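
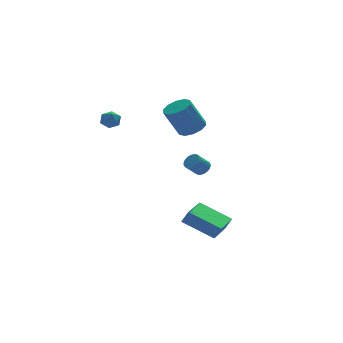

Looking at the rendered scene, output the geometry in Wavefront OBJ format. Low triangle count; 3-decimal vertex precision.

v 1.659 1.167 -0.852
v 2.018 0.819 -0.54
v 1.26 0.724 0.225
v 0.901 1.073 -0.088
v 2.076 1.041 -0.455
v 1.319 0.946 0.31
v 2.062 1.285 -0.438
v 1.305 1.191 0.326
v 1.978 1.509 -0.493
v 1.221 1.415 0.271
v 1.839 1.674 -0.61
v 1.082 1.58 0.154
v 1.669 1.751 -0.769
v 0.912 1.657 -0.005
v 1.497 1.728 -0.943
v 0.74 1.633 -0.178
v 1.353 1.607 -1.1
v 0.596 1.512 -0.336
v 1.262 1.41 -1.215
v 0.505 1.315 -0.451
v 1.239 1.171 -1.267
v 0.482 1.077 -0.503
v 1.289 0.932 -1.247
v 0.532 0.837 -0.483
v 1.403 0.733 -1.159
v 0.646 0.639 -0.395
v 1.561 0.61 -1.018
v 0.804 0.515 -0.254
v 1.736 0.582 -0.848
v 0.979 0.488 -0.084
v 1.897 0.656 -0.679
v 1.14 0.562 0.085
v -3.662 3.241 3.457
v -3.322 2.965 3.982
v -3.798 2.235 3.018
v -3.458 1.959 3.543
v -4.077 2.233 3.642
v -3.992 2.854 3.913
v -3.128 2.346 3.087
v -3.043 2.967 3.358
v -2.992 2.412 3.753
v -3.578 2.342 4.096
v -3.542 2.858 2.904
v -4.128 2.788 3.247
v -1.666 -3.188 -2.547
v -1.318 -3.368 -1.77
v -0.243 -1.627 -2.821
v 0.104 -1.807 -2.044
v -0.284 -4.613 -3.496
v 0.063 -4.793 -2.719
v 1.138 -3.052 -3.77
v 1.486 -3.232 -2.993
v 2.192 3.797 1.271
v 2.819 3.205 1.645
v 1.875 3.39 3.523
v 1.248 3.983 3.149
v 3.029 3.744 1.697
v 2.084 3.93 3.575
v 2.918 4.304 1.586
v 1.974 4.489 3.464
v 2.531 4.67 1.355
v 1.587 4.855 3.233
v 2.014 4.703 1.092
v 1.07 4.888 2.97
v 1.565 4.39 0.897
v 0.621 4.575 2.775
v 1.356 3.85 0.845
v 0.411 4.036 2.723
v 1.466 3.291 0.956
v 0.522 3.476 2.834
v 1.853 2.925 1.187
v 0.909 3.11 3.065
v 2.37 2.892 1.45
v 1.426 3.077 3.328
f 2 1 5
f 2 5 3
f 3 5 6
f 3 6 4
f 5 1 7
f 5 7 6
f 6 7 8
f 6 8 4
f 7 1 9
f 7 9 8
f 8 9 10
f 8 10 4
f 9 1 11
f 9 11 10
f 10 11 12
f 10 12 4
f 11 1 13
f 11 13 12
f 12 13 14
f 12 14 4
f 13 1 15
f 13 15 14
f 14 15 16
f 14 16 4
f 15 1 17
f 15 17 16
f 16 17 18
f 16 18 4
f 17 1 19
f 17 19 18
f 18 19 20
f 18 20 4
f 19 1 21
f 19 21 20
f 20 21 22
f 20 22 4
f 21 1 23
f 21 23 22
f 22 23 24
f 22 24 4
f 23 1 25
f 23 25 24
f 24 25 26
f 24 26 4
f 25 1 27
f 25 27 26
f 26 27 28
f 26 28 4
f 27 1 29
f 27 29 28
f 28 29 30
f 28 30 4
f 29 1 31
f 29 31 30
f 30 31 32
f 30 32 4
f 31 1 2
f 31 2 32
f 32 2 3
f 32 3 4
f 33 44 38
f 33 38 34
f 33 34 40
f 33 40 43
f 33 43 44
f 34 38 42
f 38 44 37
f 44 43 35
f 43 40 39
f 40 34 41
f 36 42 37
f 36 37 35
f 36 35 39
f 36 39 41
f 36 41 42
f 37 42 38
f 35 37 44
f 39 35 43
f 41 39 40
f 42 41 34
f 46 48 45
f 49 46 45
f 45 48 47
f 47 49 45
f 46 52 48
f 50 46 49
f 50 52 46
f 48 52 47
f 51 49 47
f 47 52 51
f 51 50 49
f 52 50 51
f 54 53 57
f 54 57 55
f 55 57 58
f 55 58 56
f 57 53 59
f 57 59 58
f 58 59 60
f 58 60 56
f 59 53 61
f 59 61 60
f 60 61 62
f 60 62 56
f 61 53 63
f 61 63 62
f 62 63 64
f 62 64 56
f 63 53 65
f 63 65 64
f 64 65 66
f 64 66 56
f 65 53 67
f 65 67 66
f 66 67 68
f 66 68 56
f 67 53 69
f 67 69 68
f 68 69 70
f 68 70 56
f 69 53 71
f 69 71 70
f 70 71 72
f 70 72 56
f 71 53 73
f 71 73 72
f 72 73 74
f 72 74 56
f 73 53 54
f 73 54 74
f 74 54 55
f 74 55 56



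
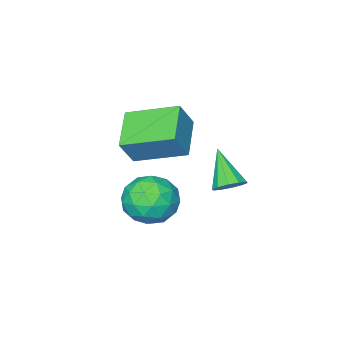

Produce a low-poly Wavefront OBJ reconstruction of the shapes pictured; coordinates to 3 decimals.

v 3.144 0.849 0.416
v 1.951 2.469 1.083
v 4.285 1.971 -0.268
v 3.091 3.591 0.398
v 3.789 0.869 1.522
v 2.595 2.489 2.188
v 4.929 1.991 0.837
v 3.736 3.611 1.504
v 2.572 2.356 -2.289
v 3.628 2.681 -1.95
v 3.332 1.139 -3.49
v 4.388 1.464 -3.151
v 3.706 0.874 -2.428
v 3.236 1.626 -1.686
v 3.724 2.194 -3.754
v 3.254 2.946 -3.012
v 4.341 2.582 -2.856
v 4.33 1.766 -2.036
v 2.63 2.054 -3.404
v 2.619 1.238 -2.584
v 3.033 2.625 -2.014
v 3.927 1.195 -3.426
v 3.526 0.847 -3.001
v 4.147 1.039 -2.802
v 2.803 2.005 -1.858
v 3.424 2.197 -1.659
v 3.47 1.134 -1.94
v 3.536 1.623 -3.781
v 4.157 1.815 -3.582
v 2.813 2.781 -2.638
v 3.434 2.973 -2.439
v 3.49 2.686 -3.5
v 4.073 2.758 -2.347
v 4.52 2.043 -3.054
v 4.129 2.472 -3.408
v 3.853 2.914 -2.972
v 4.067 2.279 -1.866
v 4.513 1.563 -2.572
v 4.112 1.216 -2.147
v 3.836 1.658 -1.71
v 4.485 2.22 -2.398
v 2.447 2.257 -2.868
v 2.893 1.541 -3.574
v 3.124 2.162 -3.73
v 2.848 2.604 -3.293
v 2.44 1.777 -2.386
v 2.887 1.062 -3.093
v 3.107 0.906 -2.468
v 2.831 1.348 -2.032
v 2.475 1.6 -3.042
v 1.509 3.988 -1.722
v 1.896 4.325 -1.291
v 1.131 2.832 -0.478
v 1.513 4.478 -1.265
v 1.127 4.445 -1.413
v 0.888 4.237 -1.679
v 0.886 3.934 -1.962
v 1.121 3.652 -2.153
v 1.505 3.498 -2.179
v 1.89 3.532 -2.031
v 2.13 3.74 -1.764
v 2.132 4.043 -1.482
f 2 4 1
f 5 2 1
f 1 4 3
f 3 5 1
f 2 8 4
f 6 2 5
f 6 8 2
f 4 8 3
f 7 5 3
f 3 8 7
f 7 6 5
f 8 6 7
f 9 46 25
f 46 20 49
f 25 49 14
f 46 49 25
f 9 25 21
f 25 14 26
f 21 26 10
f 25 26 21
f 9 21 30
f 21 10 31
f 30 31 16
f 21 31 30
f 9 30 42
f 30 16 45
f 42 45 19
f 30 45 42
f 9 42 46
f 42 19 50
f 46 50 20
f 42 50 46
f 10 26 37
f 26 14 40
f 37 40 18
f 26 40 37
f 14 49 27
f 49 20 48
f 27 48 13
f 49 48 27
f 20 50 47
f 50 19 43
f 47 43 11
f 50 43 47
f 19 45 44
f 45 16 32
f 44 32 15
f 45 32 44
f 16 31 36
f 31 10 33
f 36 33 17
f 31 33 36
f 12 38 24
f 38 18 39
f 24 39 13
f 38 39 24
f 12 24 22
f 24 13 23
f 22 23 11
f 24 23 22
f 12 22 29
f 22 11 28
f 29 28 15
f 22 28 29
f 12 29 34
f 29 15 35
f 34 35 17
f 29 35 34
f 12 34 38
f 34 17 41
f 38 41 18
f 34 41 38
f 13 39 27
f 39 18 40
f 27 40 14
f 39 40 27
f 11 23 47
f 23 13 48
f 47 48 20
f 23 48 47
f 15 28 44
f 28 11 43
f 44 43 19
f 28 43 44
f 17 35 36
f 35 15 32
f 36 32 16
f 35 32 36
f 18 41 37
f 41 17 33
f 37 33 10
f 41 33 37
f 52 51 54
f 52 54 53
f 54 51 55
f 54 55 53
f 55 51 56
f 55 56 53
f 56 51 57
f 56 57 53
f 57 51 58
f 57 58 53
f 58 51 59
f 58 59 53
f 59 51 60
f 59 60 53
f 60 51 61
f 60 61 53
f 61 51 62
f 61 62 53
f 62 51 52
f 62 52 53



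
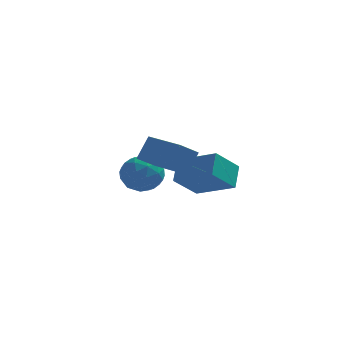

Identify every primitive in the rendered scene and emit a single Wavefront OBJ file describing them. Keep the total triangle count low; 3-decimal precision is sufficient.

v -1.572 3.541 0.371
v -1.326 3.94 -0.377
v -0.214 3.54 0.817
v 0.032 3.939 0.069
v -0.451 4.377 0.665
v -1.29 4.378 0.389
v -0.25 3.102 0.051
v -1.089 3.103 -0.225
v -0.509 3.669 -0.575
v -0.633 4.457 -0.196
v -0.907 3.023 0.636
v -1.031 3.811 1.015
v -1.568 3.74 -0.042
v 0.028 3.74 0.482
v -0.256 3.997 0.833
v -0.111 4.232 0.393
v -1.547 3.998 0.408
v -1.402 4.232 -0.032
v -0.888 4.489 0.581
v -0.138 3.248 0.472
v 0.007 3.482 0.032
v -1.429 3.248 0.047
v -1.284 3.483 -0.393
v -0.652 2.991 -0.141
v -0.943 3.816 -0.599
v -0.145 3.815 -0.336
v -0.311 3.324 -0.347
v -0.804 3.324 -0.509
v -1.016 4.279 -0.376
v -0.218 4.279 -0.113
v -0.502 4.536 0.237
v -0.995 4.536 0.075
v -0.536 4.12 -0.492
v -1.322 3.201 0.553
v -0.524 3.201 0.816
v -0.545 2.944 0.365
v -1.038 2.944 0.203
v -1.395 3.665 0.776
v -0.597 3.664 1.039
v -0.736 4.156 0.949
v -1.229 4.156 0.787
v -1.004 3.36 0.932
v 1.928 0.417 1.628
v 2.024 1.213 2.322
v 0.545 1.145 0.986
v 0.641 1.941 1.68
v 2.699 1.099 0.74
v 2.795 1.895 1.434
v 1.316 1.827 0.098
v 1.412 2.623 0.792
v 1.125 -0.537 1.991
v 0.557 -1.308 2.628
v -0.004 0.323 2.027
v -0.572 -0.448 2.664
v 1.492 -0.092 2.856
v 0.924 -0.863 3.493
v 0.363 0.768 2.892
v -0.205 -0.003 3.529
f 1 38 17
f 38 12 41
f 17 41 6
f 38 41 17
f 1 17 13
f 17 6 18
f 13 18 2
f 17 18 13
f 1 13 22
f 13 2 23
f 22 23 8
f 13 23 22
f 1 22 34
f 22 8 37
f 34 37 11
f 22 37 34
f 1 34 38
f 34 11 42
f 38 42 12
f 34 42 38
f 2 18 29
f 18 6 32
f 29 32 10
f 18 32 29
f 6 41 19
f 41 12 40
f 19 40 5
f 41 40 19
f 12 42 39
f 42 11 35
f 39 35 3
f 42 35 39
f 11 37 36
f 37 8 24
f 36 24 7
f 37 24 36
f 8 23 28
f 23 2 25
f 28 25 9
f 23 25 28
f 4 30 16
f 30 10 31
f 16 31 5
f 30 31 16
f 4 16 14
f 16 5 15
f 14 15 3
f 16 15 14
f 4 14 21
f 14 3 20
f 21 20 7
f 14 20 21
f 4 21 26
f 21 7 27
f 26 27 9
f 21 27 26
f 4 26 30
f 26 9 33
f 30 33 10
f 26 33 30
f 5 31 19
f 31 10 32
f 19 32 6
f 31 32 19
f 3 15 39
f 15 5 40
f 39 40 12
f 15 40 39
f 7 20 36
f 20 3 35
f 36 35 11
f 20 35 36
f 9 27 28
f 27 7 24
f 28 24 8
f 27 24 28
f 10 33 29
f 33 9 25
f 29 25 2
f 33 25 29
f 44 46 43
f 47 44 43
f 43 46 45
f 45 47 43
f 44 50 46
f 48 44 47
f 48 50 44
f 46 50 45
f 49 47 45
f 45 50 49
f 49 48 47
f 50 48 49
f 52 54 51
f 55 52 51
f 51 54 53
f 53 55 51
f 52 58 54
f 56 52 55
f 56 58 52
f 54 58 53
f 57 55 53
f 53 58 57
f 57 56 55
f 58 56 57



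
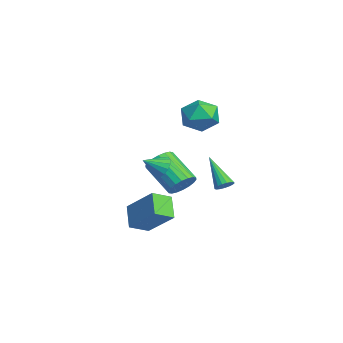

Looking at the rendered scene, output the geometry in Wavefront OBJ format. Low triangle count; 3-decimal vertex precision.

v -1.626 -0.326 2.015
v -0.865 -0.848 2.62
v -2.795 -1.632 2.36
v -2.034 -2.154 2.965
v -2.468 -1.204 3.324
v -1.745 -0.397 3.11
v -1.915 -2.083 1.87
v -1.192 -1.276 1.656
v -1.043 -1.934 2.53
v -1.384 -1.391 3.429
v -2.276 -1.089 1.551
v -2.617 -0.546 2.45
v 0.822 -0.573 -1.272
v 1.213 -0.78 -0.999
v -0.462 -1.067 0.192
v 1.208 -0.542 -0.924
v 1.113 -0.312 -0.929
v 0.953 -0.141 -1.012
v 0.762 -0.07 -1.155
v 0.585 -0.113 -1.325
v 0.463 -0.262 -1.483
v 0.423 -0.481 -1.592
v 0.474 -0.722 -1.628
v 0.606 -0.929 -1.583
v 0.787 -1.054 -1.466
v 0.976 -1.068 -1.305
v 1.13 -0.969 -1.137
v -1.712 -2.139 -2.17
v -1.234 -1.957 -1.504
v -2.651 -2.859 -0.243
v -3.128 -3.041 -0.91
v -1.453 -1.655 -1.534
v -2.87 -2.557 -0.273
v -1.723 -1.45 -1.691
v -3.14 -2.351 -0.43
v -1.991 -1.381 -1.942
v -3.408 -2.282 -0.681
v -2.204 -1.462 -2.239
v -3.62 -2.364 -0.978
v -2.319 -1.677 -2.522
v -3.735 -2.579 -1.261
v -2.313 -1.984 -2.736
v -3.73 -2.886 -1.475
v -2.189 -2.321 -2.837
v -3.606 -3.223 -1.576
v -1.97 -2.623 -2.807
v -3.387 -3.525 -1.546
v -1.7 -2.829 -2.65
v -3.117 -3.73 -1.389
v -1.432 -2.898 -2.399
v -2.849 -3.799 -1.138
v -1.22 -2.816 -2.102
v -2.636 -3.718 -0.841
v -1.105 -2.601 -1.819
v -2.521 -3.503 -0.558
v -1.11 -2.294 -1.605
v -2.527 -3.196 -0.344
v -0.72 -3.353 -0.428
v -0.215 -3.559 -0.883
v -0.58 -4.327 0.168
v -0.037 -3.373 -0.621
v -0.042 -3.182 -0.307
v -0.228 -3.036 -0.026
v -0.547 -2.976 0.148
v -0.912 -3.016 0.167
v -1.225 -3.147 0.027
v -1.403 -3.334 -0.235
v -1.398 -3.525 -0.549
v -1.212 -3.67 -0.83
v -0.893 -3.731 -1.004
v -0.528 -3.69 -1.023
v -0.877 -4.001 -4.802
v -0.539 -5.031 -4.311
v -1.984 -3.92 -3.87
v -1.646 -4.95 -3.379
v 0.346 -2.95 -3.441
v 0.684 -3.98 -2.95
v -0.761 -2.869 -2.509
v -0.423 -3.899 -2.018
f 1 12 6
f 1 6 2
f 1 2 8
f 1 8 11
f 1 11 12
f 2 6 10
f 6 12 5
f 12 11 3
f 11 8 7
f 8 2 9
f 4 10 5
f 4 5 3
f 4 3 7
f 4 7 9
f 4 9 10
f 5 10 6
f 3 5 12
f 7 3 11
f 9 7 8
f 10 9 2
f 14 13 16
f 14 16 15
f 16 13 17
f 16 17 15
f 17 13 18
f 17 18 15
f 18 13 19
f 18 19 15
f 19 13 20
f 19 20 15
f 20 13 21
f 20 21 15
f 21 13 22
f 21 22 15
f 22 13 23
f 22 23 15
f 23 13 24
f 23 24 15
f 24 13 25
f 24 25 15
f 25 13 26
f 25 26 15
f 26 13 27
f 26 27 15
f 27 13 14
f 27 14 15
f 29 28 32
f 29 32 30
f 30 32 33
f 30 33 31
f 32 28 34
f 32 34 33
f 33 34 35
f 33 35 31
f 34 28 36
f 34 36 35
f 35 36 37
f 35 37 31
f 36 28 38
f 36 38 37
f 37 38 39
f 37 39 31
f 38 28 40
f 38 40 39
f 39 40 41
f 39 41 31
f 40 28 42
f 40 42 41
f 41 42 43
f 41 43 31
f 42 28 44
f 42 44 43
f 43 44 45
f 43 45 31
f 44 28 46
f 44 46 45
f 45 46 47
f 45 47 31
f 46 28 48
f 46 48 47
f 47 48 49
f 47 49 31
f 48 28 50
f 48 50 49
f 49 50 51
f 49 51 31
f 50 28 52
f 50 52 51
f 51 52 53
f 51 53 31
f 52 28 54
f 52 54 53
f 53 54 55
f 53 55 31
f 54 28 56
f 54 56 55
f 55 56 57
f 55 57 31
f 56 28 29
f 56 29 57
f 57 29 30
f 57 30 31
f 59 58 61
f 59 61 60
f 61 58 62
f 61 62 60
f 62 58 63
f 62 63 60
f 63 58 64
f 63 64 60
f 64 58 65
f 64 65 60
f 65 58 66
f 65 66 60
f 66 58 67
f 66 67 60
f 67 58 68
f 67 68 60
f 68 58 69
f 68 69 60
f 69 58 70
f 69 70 60
f 70 58 71
f 70 71 60
f 71 58 59
f 71 59 60
f 73 75 72
f 76 73 72
f 72 75 74
f 74 76 72
f 73 79 75
f 77 73 76
f 77 79 73
f 75 79 74
f 78 76 74
f 74 79 78
f 78 77 76
f 79 77 78



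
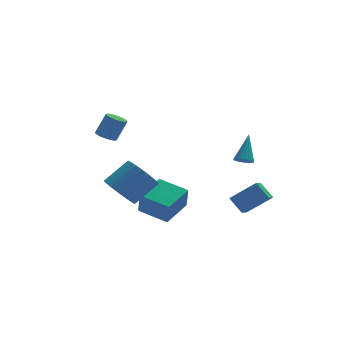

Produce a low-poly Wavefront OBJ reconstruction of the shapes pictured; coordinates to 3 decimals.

v 2.782 -4.613 -0.474
v 2.322 -3.906 0.262
v 3.284 -3.786 -0.955
v 2.824 -3.079 -0.218
v 4.116 -4.821 0.558
v 3.656 -4.114 1.295
v 4.618 -3.994 0.078
v 4.158 -3.287 0.814
v -3.395 -3.929 1.447
v -2.878 -3.457 0.625
v -1.548 -3.058 1.691
v -2.065 -3.531 2.513
v -3.099 -3.133 0.78
v -1.77 -2.734 1.846
v -3.365 -2.931 1.037
v -2.036 -2.532 2.102
v -3.636 -2.881 1.356
v -2.306 -2.482 2.421
v -3.87 -2.99 1.689
v -2.54 -2.591 2.754
v -4.032 -3.243 1.985
v -2.702 -2.844 3.05
v -4.096 -3.6 2.199
v -2.767 -3.201 3.265
v -4.054 -4.007 2.299
v -2.725 -3.608 3.365
v -3.912 -4.402 2.269
v -2.582 -4.003 3.335
v -3.69 -4.726 2.114
v -2.361 -4.327 3.18
v -3.424 -4.928 1.858
v -2.095 -4.529 2.923
v -3.154 -4.978 1.539
v -1.824 -4.579 2.604
v -2.92 -4.869 1.206
v -1.59 -4.47 2.271
v -2.758 -4.616 0.91
v -1.428 -4.217 1.975
v -2.693 -4.259 0.695
v -1.364 -3.86 1.761
v -2.735 -3.852 0.595
v -1.406 -3.453 1.661
v -2.762 2.286 2.416
v -2.259 1.977 2.197
v -1.636 2.104 3.444
v -2.138 2.414 3.664
v -2.198 2.225 2.141
v -1.575 2.353 3.388
v -2.235 2.485 2.133
v -1.612 2.612 3.38
v -2.363 2.71 2.174
v -1.74 2.837 3.421
v -2.56 2.861 2.257
v -1.937 2.989 3.504
v -2.791 2.914 2.367
v -2.168 3.041 3.614
v -3.018 2.858 2.486
v -2.395 2.985 3.733
v -3.2 2.703 2.593
v -2.577 2.83 3.84
v -3.307 2.476 2.669
v -2.683 2.603 3.917
v -3.319 2.216 2.702
v -2.696 2.343 3.949
v -3.235 1.969 2.685
v -2.611 2.096 3.932
v -3.069 1.776 2.622
v -2.446 1.903 3.869
v -2.85 1.672 2.523
v -2.226 1.799 3.77
v -2.615 1.674 2.406
v -1.992 1.801 3.653
v -2.406 1.782 2.29
v -1.783 1.909 3.538
v -2.066 -2.304 -0.909
v -2.087 -2.743 0.42
v -0.746 -1.079 -0.485
v -0.767 -1.517 0.845
v -0.833 -3.503 -1.285
v -0.854 -3.941 0.045
v 0.487 -2.277 -0.86
v 0.466 -2.716 0.469
v 3.566 -2.149 1.962
v 4.089 -2.266 1.839
v 4.114 -1.171 3.358
v 4.054 -2.074 1.719
v 3.934 -1.896 1.641
v 3.751 -1.761 1.618
v 3.535 -1.693 1.655
v 3.325 -1.704 1.745
v 3.157 -1.792 1.873
v 3.06 -1.942 2.016
v 3.05 -2.127 2.149
v 3.129 -2.316 2.251
v 3.284 -2.476 2.302
v 3.488 -2.58 2.294
v 3.705 -2.609 2.23
v 3.898 -2.558 2.118
v 4.034 -2.437 1.98
f 2 4 1
f 5 2 1
f 1 4 3
f 3 5 1
f 2 8 4
f 6 2 5
f 6 8 2
f 4 8 3
f 7 5 3
f 3 8 7
f 7 6 5
f 8 6 7
f 10 9 13
f 10 13 11
f 11 13 14
f 11 14 12
f 13 9 15
f 13 15 14
f 14 15 16
f 14 16 12
f 15 9 17
f 15 17 16
f 16 17 18
f 16 18 12
f 17 9 19
f 17 19 18
f 18 19 20
f 18 20 12
f 19 9 21
f 19 21 20
f 20 21 22
f 20 22 12
f 21 9 23
f 21 23 22
f 22 23 24
f 22 24 12
f 23 9 25
f 23 25 24
f 24 25 26
f 24 26 12
f 25 9 27
f 25 27 26
f 26 27 28
f 26 28 12
f 27 9 29
f 27 29 28
f 28 29 30
f 28 30 12
f 29 9 31
f 29 31 30
f 30 31 32
f 30 32 12
f 31 9 33
f 31 33 32
f 32 33 34
f 32 34 12
f 33 9 35
f 33 35 34
f 34 35 36
f 34 36 12
f 35 9 37
f 35 37 36
f 36 37 38
f 36 38 12
f 37 9 39
f 37 39 38
f 38 39 40
f 38 40 12
f 39 9 41
f 39 41 40
f 40 41 42
f 40 42 12
f 41 9 10
f 41 10 42
f 42 10 11
f 42 11 12
f 44 43 47
f 44 47 45
f 45 47 48
f 45 48 46
f 47 43 49
f 47 49 48
f 48 49 50
f 48 50 46
f 49 43 51
f 49 51 50
f 50 51 52
f 50 52 46
f 51 43 53
f 51 53 52
f 52 53 54
f 52 54 46
f 53 43 55
f 53 55 54
f 54 55 56
f 54 56 46
f 55 43 57
f 55 57 56
f 56 57 58
f 56 58 46
f 57 43 59
f 57 59 58
f 58 59 60
f 58 60 46
f 59 43 61
f 59 61 60
f 60 61 62
f 60 62 46
f 61 43 63
f 61 63 62
f 62 63 64
f 62 64 46
f 63 43 65
f 63 65 64
f 64 65 66
f 64 66 46
f 65 43 67
f 65 67 66
f 66 67 68
f 66 68 46
f 67 43 69
f 67 69 68
f 68 69 70
f 68 70 46
f 69 43 71
f 69 71 70
f 70 71 72
f 70 72 46
f 71 43 73
f 71 73 72
f 72 73 74
f 72 74 46
f 73 43 44
f 73 44 74
f 74 44 45
f 74 45 46
f 76 78 75
f 79 76 75
f 75 78 77
f 77 79 75
f 76 82 78
f 80 76 79
f 80 82 76
f 78 82 77
f 81 79 77
f 77 82 81
f 81 80 79
f 82 80 81
f 84 83 86
f 84 86 85
f 86 83 87
f 86 87 85
f 87 83 88
f 87 88 85
f 88 83 89
f 88 89 85
f 89 83 90
f 89 90 85
f 90 83 91
f 90 91 85
f 91 83 92
f 91 92 85
f 92 83 93
f 92 93 85
f 93 83 94
f 93 94 85
f 94 83 95
f 94 95 85
f 95 83 96
f 95 96 85
f 96 83 97
f 96 97 85
f 97 83 98
f 97 98 85
f 98 83 99
f 98 99 85
f 99 83 84
f 99 84 85



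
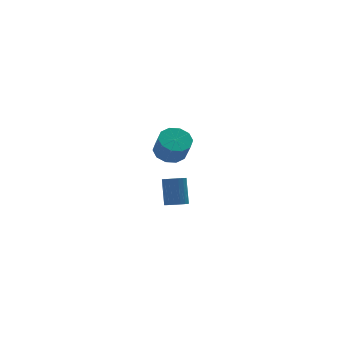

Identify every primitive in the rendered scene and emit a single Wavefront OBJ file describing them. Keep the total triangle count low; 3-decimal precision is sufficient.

v -0.913 -3.545 1.525
v -0.393 -3.886 1.674
v -0.247 -3.037 3.105
v -0.767 -2.695 2.955
v -0.285 -3.665 1.532
v -0.138 -2.815 2.962
v -0.301 -3.42 1.388
v -0.154 -2.57 2.818
v -0.438 -3.199 1.271
v -0.292 -2.35 2.701
v -0.669 -3.047 1.204
v -0.523 -2.198 2.635
v -0.949 -2.994 1.201
v -0.803 -2.144 2.632
v -1.222 -3.049 1.262
v -1.076 -2.2 2.693
v -1.433 -3.203 1.375
v -1.287 -2.354 2.806
v -1.542 -3.425 1.518
v -1.395 -2.575 2.948
v -1.526 -3.67 1.662
v -1.379 -2.82 3.092
v -1.388 -3.89 1.779
v -1.242 -3.041 3.209
v -1.157 -4.042 1.845
v -1.011 -3.193 3.276
v -0.877 -4.096 1.848
v -0.731 -3.246 3.279
v -0.604 -4.04 1.787
v -0.458 -3.191 3.218
v 1.182 4.085 0.967
v 1.837 3.458 0.568
v 1.934 2.729 1.875
v 1.278 3.355 2.273
v 2.146 3.929 0.808
v 2.243 3.199 2.115
v 2.087 4.459 1.108
v 2.184 3.729 2.415
v 1.682 4.846 1.354
v 1.779 4.116 2.661
v 1.086 4.942 1.452
v 1.183 4.213 2.759
v 0.526 4.711 1.365
v 0.623 3.982 2.672
v 0.217 4.241 1.125
v 0.314 3.511 2.432
v 0.276 3.711 0.825
v 0.373 2.981 2.132
v 0.681 3.324 0.579
v 0.778 2.594 1.886
v 1.277 3.227 0.481
v 1.374 2.498 1.788
f 2 1 5
f 2 5 3
f 3 5 6
f 3 6 4
f 5 1 7
f 5 7 6
f 6 7 8
f 6 8 4
f 7 1 9
f 7 9 8
f 8 9 10
f 8 10 4
f 9 1 11
f 9 11 10
f 10 11 12
f 10 12 4
f 11 1 13
f 11 13 12
f 12 13 14
f 12 14 4
f 13 1 15
f 13 15 14
f 14 15 16
f 14 16 4
f 15 1 17
f 15 17 16
f 16 17 18
f 16 18 4
f 17 1 19
f 17 19 18
f 18 19 20
f 18 20 4
f 19 1 21
f 19 21 20
f 20 21 22
f 20 22 4
f 21 1 23
f 21 23 22
f 22 23 24
f 22 24 4
f 23 1 25
f 23 25 24
f 24 25 26
f 24 26 4
f 25 1 27
f 25 27 26
f 26 27 28
f 26 28 4
f 27 1 29
f 27 29 28
f 28 29 30
f 28 30 4
f 29 1 2
f 29 2 30
f 30 2 3
f 30 3 4
f 32 31 35
f 32 35 33
f 33 35 36
f 33 36 34
f 35 31 37
f 35 37 36
f 36 37 38
f 36 38 34
f 37 31 39
f 37 39 38
f 38 39 40
f 38 40 34
f 39 31 41
f 39 41 40
f 40 41 42
f 40 42 34
f 41 31 43
f 41 43 42
f 42 43 44
f 42 44 34
f 43 31 45
f 43 45 44
f 44 45 46
f 44 46 34
f 45 31 47
f 45 47 46
f 46 47 48
f 46 48 34
f 47 31 49
f 47 49 48
f 48 49 50
f 48 50 34
f 49 31 51
f 49 51 50
f 50 51 52
f 50 52 34
f 51 31 32
f 51 32 52
f 52 32 33
f 52 33 34



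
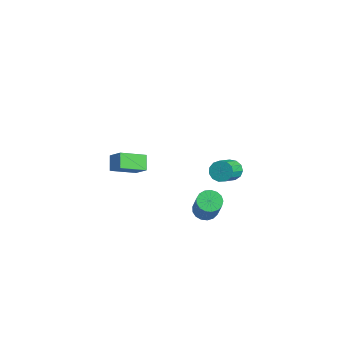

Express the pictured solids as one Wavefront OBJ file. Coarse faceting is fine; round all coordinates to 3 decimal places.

v 2.618 1.687 -0.121
v 3.096 1.63 -0.542
v 3.84 0.475 0.459
v 3.362 0.533 0.881
v 3.193 1.891 -0.313
v 3.937 0.736 0.688
v 3.108 2.088 -0.023
v 3.852 0.933 0.978
v 2.867 2.157 0.236
v 3.611 1.002 1.237
v 2.547 2.077 0.382
v 3.291 0.922 1.383
v 2.249 1.874 0.368
v 2.994 0.719 1.369
v 2.069 1.611 0.199
v 2.813 0.456 1.201
v 2.063 1.373 -0.071
v 2.807 0.218 0.93
v 2.233 1.234 -0.357
v 2.977 0.079 0.644
v 2.525 1.24 -0.568
v 3.27 0.085 0.433
v 2.847 1.387 -0.637
v 3.591 0.232 0.364
v -4.799 -0.963 -2.931
v -4 -0.796 -2.208
v -4.494 0.501 -3.606
v -3.695 0.668 -2.884
v -4.145 -1.388 -3.556
v -3.346 -1.221 -2.834
v -3.84 0.076 -4.232
v -3.041 0.243 -3.509
v 2.091 0.511 -3.157
v 2.624 0.891 -3.373
v 3.563 0.489 -1.759
v 3.029 0.109 -1.543
v 2.435 1.107 -3.209
v 3.374 0.705 -1.595
v 2.167 1.185 -3.033
v 3.105 0.784 -1.419
v 1.881 1.11 -2.886
v 2.82 0.708 -1.272
v 1.643 0.897 -2.801
v 2.582 0.495 -1.187
v 1.508 0.596 -2.797
v 2.447 0.194 -1.183
v 1.506 0.275 -2.876
v 2.445 -0.127 -1.262
v 1.638 0.008 -3.019
v 2.577 -0.393 -1.405
v 1.874 -0.143 -3.194
v 2.813 -0.545 -1.58
v 2.159 -0.145 -3.36
v 3.098 -0.547 -1.746
v 2.429 0.004 -3.48
v 3.368 -0.398 -1.866
v 2.621 0.268 -3.526
v 3.56 -0.133 -1.912
v 2.692 0.589 -3.487
v 3.63 0.187 -1.873
f 2 1 5
f 2 5 3
f 3 5 6
f 3 6 4
f 5 1 7
f 5 7 6
f 6 7 8
f 6 8 4
f 7 1 9
f 7 9 8
f 8 9 10
f 8 10 4
f 9 1 11
f 9 11 10
f 10 11 12
f 10 12 4
f 11 1 13
f 11 13 12
f 12 13 14
f 12 14 4
f 13 1 15
f 13 15 14
f 14 15 16
f 14 16 4
f 15 1 17
f 15 17 16
f 16 17 18
f 16 18 4
f 17 1 19
f 17 19 18
f 18 19 20
f 18 20 4
f 19 1 21
f 19 21 20
f 20 21 22
f 20 22 4
f 21 1 23
f 21 23 22
f 22 23 24
f 22 24 4
f 23 1 2
f 23 2 24
f 24 2 3
f 24 3 4
f 26 28 25
f 29 26 25
f 25 28 27
f 27 29 25
f 26 32 28
f 30 26 29
f 30 32 26
f 28 32 27
f 31 29 27
f 27 32 31
f 31 30 29
f 32 30 31
f 34 33 37
f 34 37 35
f 35 37 38
f 35 38 36
f 37 33 39
f 37 39 38
f 38 39 40
f 38 40 36
f 39 33 41
f 39 41 40
f 40 41 42
f 40 42 36
f 41 33 43
f 41 43 42
f 42 43 44
f 42 44 36
f 43 33 45
f 43 45 44
f 44 45 46
f 44 46 36
f 45 33 47
f 45 47 46
f 46 47 48
f 46 48 36
f 47 33 49
f 47 49 48
f 48 49 50
f 48 50 36
f 49 33 51
f 49 51 50
f 50 51 52
f 50 52 36
f 51 33 53
f 51 53 52
f 52 53 54
f 52 54 36
f 53 33 55
f 53 55 54
f 54 55 56
f 54 56 36
f 55 33 57
f 55 57 56
f 56 57 58
f 56 58 36
f 57 33 59
f 57 59 58
f 58 59 60
f 58 60 36
f 59 33 34
f 59 34 60
f 60 34 35
f 60 35 36



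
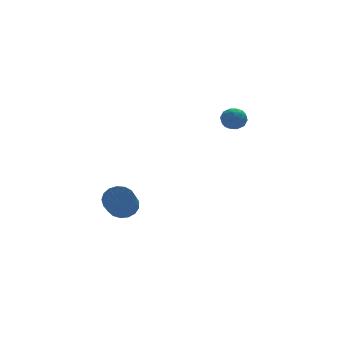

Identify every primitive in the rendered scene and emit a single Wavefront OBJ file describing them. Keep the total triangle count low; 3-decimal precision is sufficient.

v 2.521 2.964 -0.601
v 3.045 3.392 -0.509
v 2.835 2.388 0.289
v 3.359 2.816 0.381
v 2.719 3.032 0.485
v 2.525 3.388 -0.065
v 3.355 2.392 -0.155
v 3.161 2.748 -0.705
v 3.561 3.039 -0.233
v 3.168 3.434 0.162
v 2.712 2.346 -0.382
v 2.319 2.741 0.013
v 2.756 3.229 -0.633
v 3.124 2.551 0.413
v 2.748 2.678 0.474
v 3.056 2.93 0.528
v 2.45 3.226 -0.373
v 2.758 3.478 -0.318
v 2.566 3.266 0.266
v 3.122 2.302 0.098
v 3.43 2.554 0.153
v 2.824 2.85 -0.748
v 3.132 3.102 -0.694
v 3.314 2.514 -0.486
v 3.367 3.273 -0.416
v 3.551 2.934 0.107
v 3.549 2.685 -0.208
v 3.435 2.894 -0.531
v 3.136 3.505 -0.184
v 3.32 3.166 0.339
v 2.944 3.293 0.4
v 2.83 3.503 0.076
v 3.439 3.297 -0.022
v 2.56 2.614 -0.559
v 2.744 2.275 -0.036
v 3.05 2.277 -0.296
v 2.936 2.487 -0.62
v 2.329 2.846 -0.327
v 2.513 2.507 0.196
v 2.445 2.886 0.311
v 2.331 3.095 -0.012
v 2.441 2.483 -0.198
v -2.794 2.392 -4.578
v -2.369 1.868 -4.969
v -3.042 0.463 -3.813
v -3.466 0.988 -3.422
v -2.141 1.982 -4.697
v -2.814 0.577 -3.541
v -2.062 2.191 -4.398
v -2.735 0.786 -3.241
v -2.151 2.446 -4.139
v -2.824 1.041 -2.983
v -2.387 2.688 -3.982
v -3.06 1.283 -2.826
v -2.716 2.863 -3.961
v -3.389 1.458 -2.805
v -3.063 2.93 -4.081
v -3.736 1.525 -2.925
v -3.348 2.874 -4.316
v -4.021 1.469 -3.159
v -3.506 2.708 -4.61
v -4.179 1.303 -3.454
v -3.501 2.469 -4.897
v -4.174 1.064 -3.741
v -3.334 2.213 -5.111
v -4.007 0.808 -3.955
v -3.043 1.998 -5.203
v -3.716 0.593 -4.047
v -2.695 1.873 -5.152
v -3.368 0.468 -3.995
f 1 38 17
f 38 12 41
f 17 41 6
f 38 41 17
f 1 17 13
f 17 6 18
f 13 18 2
f 17 18 13
f 1 13 22
f 13 2 23
f 22 23 8
f 13 23 22
f 1 22 34
f 22 8 37
f 34 37 11
f 22 37 34
f 1 34 38
f 34 11 42
f 38 42 12
f 34 42 38
f 2 18 29
f 18 6 32
f 29 32 10
f 18 32 29
f 6 41 19
f 41 12 40
f 19 40 5
f 41 40 19
f 12 42 39
f 42 11 35
f 39 35 3
f 42 35 39
f 11 37 36
f 37 8 24
f 36 24 7
f 37 24 36
f 8 23 28
f 23 2 25
f 28 25 9
f 23 25 28
f 4 30 16
f 30 10 31
f 16 31 5
f 30 31 16
f 4 16 14
f 16 5 15
f 14 15 3
f 16 15 14
f 4 14 21
f 14 3 20
f 21 20 7
f 14 20 21
f 4 21 26
f 21 7 27
f 26 27 9
f 21 27 26
f 4 26 30
f 26 9 33
f 30 33 10
f 26 33 30
f 5 31 19
f 31 10 32
f 19 32 6
f 31 32 19
f 3 15 39
f 15 5 40
f 39 40 12
f 15 40 39
f 7 20 36
f 20 3 35
f 36 35 11
f 20 35 36
f 9 27 28
f 27 7 24
f 28 24 8
f 27 24 28
f 10 33 29
f 33 9 25
f 29 25 2
f 33 25 29
f 44 43 47
f 44 47 45
f 45 47 48
f 45 48 46
f 47 43 49
f 47 49 48
f 48 49 50
f 48 50 46
f 49 43 51
f 49 51 50
f 50 51 52
f 50 52 46
f 51 43 53
f 51 53 52
f 52 53 54
f 52 54 46
f 53 43 55
f 53 55 54
f 54 55 56
f 54 56 46
f 55 43 57
f 55 57 56
f 56 57 58
f 56 58 46
f 57 43 59
f 57 59 58
f 58 59 60
f 58 60 46
f 59 43 61
f 59 61 60
f 60 61 62
f 60 62 46
f 61 43 63
f 61 63 62
f 62 63 64
f 62 64 46
f 63 43 65
f 63 65 64
f 64 65 66
f 64 66 46
f 65 43 67
f 65 67 66
f 66 67 68
f 66 68 46
f 67 43 69
f 67 69 68
f 68 69 70
f 68 70 46
f 69 43 44
f 69 44 70
f 70 44 45
f 70 45 46



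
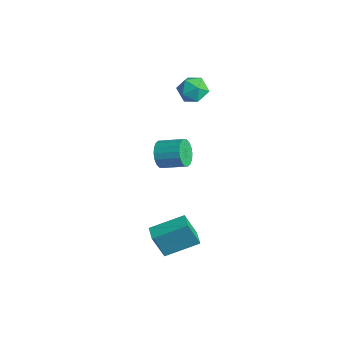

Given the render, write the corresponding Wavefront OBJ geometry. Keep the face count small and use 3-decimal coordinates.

v 2.786 -3.199 -3.403
v 2.479 -3.793 -1.689
v 3.5 -1.376 -2.644
v 3.193 -1.97 -0.93
v 3.647 -3.55 -3.37
v 3.34 -4.144 -1.656
v 4.361 -1.727 -2.611
v 4.054 -2.321 -0.897
v -4.247 1.236 -3.631
v -3.695 1.023 -4.362
v -2.581 2.051 -3.819
v -3.133 2.264 -3.089
v -3.921 1.344 -4.506
v -2.807 2.372 -3.964
v -4.211 1.644 -4.477
v -3.097 2.672 -3.935
v -4.509 1.863 -4.281
v -3.395 2.891 -3.739
v -4.755 1.957 -3.956
v -3.641 2.985 -3.413
v -4.9 1.909 -3.566
v -3.786 2.937 -3.024
v -4.916 1.728 -3.19
v -3.802 2.756 -2.648
v -4.799 1.449 -2.901
v -3.685 2.477 -2.358
v -4.573 1.128 -2.756
v -3.459 2.156 -2.214
v -4.283 0.828 -2.785
v -3.169 1.856 -2.243
v -3.985 0.609 -2.981
v -2.871 1.637 -2.439
v -3.739 0.515 -3.307
v -2.625 1.543 -2.764
v -3.594 0.563 -3.696
v -2.48 1.591 -3.154
v -3.578 0.744 -4.072
v -2.464 1.772 -3.53
v -4.056 2.993 2.845
v -3.244 3.379 3.279
v -3.116 2.121 1.861
v -2.304 2.507 2.295
v -2.888 1.876 2.803
v -3.469 2.415 3.411
v -2.891 3.085 1.729
v -3.472 3.624 2.337
v -2.523 3.436 2.589
v -2.522 2.689 3.252
v -3.838 2.811 1.888
v -3.837 2.064 2.551
f 2 4 1
f 5 2 1
f 1 4 3
f 3 5 1
f 2 8 4
f 6 2 5
f 6 8 2
f 4 8 3
f 7 5 3
f 3 8 7
f 7 6 5
f 8 6 7
f 10 9 13
f 10 13 11
f 11 13 14
f 11 14 12
f 13 9 15
f 13 15 14
f 14 15 16
f 14 16 12
f 15 9 17
f 15 17 16
f 16 17 18
f 16 18 12
f 17 9 19
f 17 19 18
f 18 19 20
f 18 20 12
f 19 9 21
f 19 21 20
f 20 21 22
f 20 22 12
f 21 9 23
f 21 23 22
f 22 23 24
f 22 24 12
f 23 9 25
f 23 25 24
f 24 25 26
f 24 26 12
f 25 9 27
f 25 27 26
f 26 27 28
f 26 28 12
f 27 9 29
f 27 29 28
f 28 29 30
f 28 30 12
f 29 9 31
f 29 31 30
f 30 31 32
f 30 32 12
f 31 9 33
f 31 33 32
f 32 33 34
f 32 34 12
f 33 9 35
f 33 35 34
f 34 35 36
f 34 36 12
f 35 9 37
f 35 37 36
f 36 37 38
f 36 38 12
f 37 9 10
f 37 10 38
f 38 10 11
f 38 11 12
f 39 50 44
f 39 44 40
f 39 40 46
f 39 46 49
f 39 49 50
f 40 44 48
f 44 50 43
f 50 49 41
f 49 46 45
f 46 40 47
f 42 48 43
f 42 43 41
f 42 41 45
f 42 45 47
f 42 47 48
f 43 48 44
f 41 43 50
f 45 41 49
f 47 45 46
f 48 47 40



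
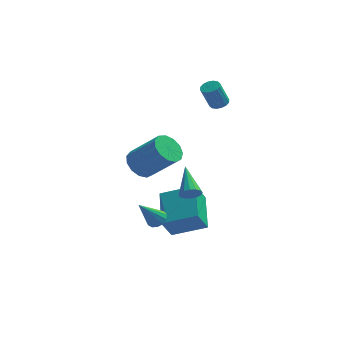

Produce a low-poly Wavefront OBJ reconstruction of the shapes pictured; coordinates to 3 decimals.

v -0.228 3.293 1.108
v 0.104 2.909 1.157
v -0.34 2.683 2.401
v -0.672 3.067 2.352
v 0.234 3.123 1.242
v -0.211 2.896 2.486
v 0.24 3.382 1.292
v -0.205 3.156 2.535
v 0.121 3.617 1.292
v -0.324 3.391 2.535
v -0.092 3.766 1.243
v -0.537 3.54 2.486
v -0.341 3.788 1.158
v -0.786 3.562 2.401
v -0.56 3.677 1.059
v -1.004 3.451 2.303
v -0.689 3.464 0.974
v -1.134 3.237 2.218
v -0.695 3.204 0.925
v -1.14 2.978 2.168
v -0.576 2.969 0.925
v -1.021 2.743 2.168
v -0.363 2.82 0.974
v -0.808 2.594 2.217
v -0.114 2.798 1.059
v -0.559 2.572 2.302
v -2.796 -1.938 -3.955
v -1.114 -2.054 -3.297
v -2.949 0.022 -3.218
v -1.267 -0.093 -2.56
v -2.333 -1.487 -5.06
v -0.651 -1.602 -4.402
v -2.486 0.474 -4.323
v -0.804 0.358 -3.665
v -2.916 -3.414 -2.602
v -2.624 -3.856 -2.625
v -3.704 -4.006 -1.278
v -2.474 -3.665 -2.45
v -2.465 -3.394 -2.324
v -2.599 -3.13 -2.286
v -2.833 -2.956 -2.348
v -3.094 -2.928 -2.49
v -3.298 -3.053 -2.668
v -3.381 -3.294 -2.825
v -3.316 -3.572 -2.911
v -3.124 -3.801 -2.899
v -2.866 -3.906 -2.792
v -3.941 1.664 -2.258
v -3.437 2.344 -2.498
v -2.055 1.836 -1.043
v -2.559 1.156 -0.802
v -3.743 2.515 -2.148
v -2.362 2.006 -0.692
v -4.112 2.415 -1.832
v -2.731 1.907 -0.377
v -4.427 2.077 -1.652
v -3.046 1.569 -0.196
v -4.587 1.608 -1.664
v -3.206 1.1 -0.208
v -4.542 1.157 -1.864
v -3.161 0.648 -0.409
v -4.306 0.867 -2.19
v -2.925 0.358 -0.734
v -3.954 0.83 -2.537
v -2.573 0.321 -1.081
v -3.598 1.058 -2.795
v -2.216 0.549 -1.34
v -3.35 1.478 -2.883
v -1.969 0.97 -1.428
v -3.29 1.958 -2.772
v -1.909 1.449 -1.317
v -1.406 -3.426 -0.885
v -0.96 -3.507 -0.591
v -1.694 -1.934 -0.035
v -0.874 -3.363 -0.815
v -0.931 -3.235 -1.057
v -1.115 -3.159 -1.253
v -1.377 -3.154 -1.351
v -1.646 -3.222 -1.323
v -1.852 -3.344 -1.178
v -1.938 -3.488 -0.955
v -1.881 -3.616 -0.712
v -1.697 -3.692 -0.516
v -1.435 -3.697 -0.419
v -1.165 -3.629 -0.446
f 2 1 5
f 2 5 3
f 3 5 6
f 3 6 4
f 5 1 7
f 5 7 6
f 6 7 8
f 6 8 4
f 7 1 9
f 7 9 8
f 8 9 10
f 8 10 4
f 9 1 11
f 9 11 10
f 10 11 12
f 10 12 4
f 11 1 13
f 11 13 12
f 12 13 14
f 12 14 4
f 13 1 15
f 13 15 14
f 14 15 16
f 14 16 4
f 15 1 17
f 15 17 16
f 16 17 18
f 16 18 4
f 17 1 19
f 17 19 18
f 18 19 20
f 18 20 4
f 19 1 21
f 19 21 20
f 20 21 22
f 20 22 4
f 21 1 23
f 21 23 22
f 22 23 24
f 22 24 4
f 23 1 25
f 23 25 24
f 24 25 26
f 24 26 4
f 25 1 2
f 25 2 26
f 26 2 3
f 26 3 4
f 28 30 27
f 31 28 27
f 27 30 29
f 29 31 27
f 28 34 30
f 32 28 31
f 32 34 28
f 30 34 29
f 33 31 29
f 29 34 33
f 33 32 31
f 34 32 33
f 36 35 38
f 36 38 37
f 38 35 39
f 38 39 37
f 39 35 40
f 39 40 37
f 40 35 41
f 40 41 37
f 41 35 42
f 41 42 37
f 42 35 43
f 42 43 37
f 43 35 44
f 43 44 37
f 44 35 45
f 44 45 37
f 45 35 46
f 45 46 37
f 46 35 47
f 46 47 37
f 47 35 36
f 47 36 37
f 49 48 52
f 49 52 50
f 50 52 53
f 50 53 51
f 52 48 54
f 52 54 53
f 53 54 55
f 53 55 51
f 54 48 56
f 54 56 55
f 55 56 57
f 55 57 51
f 56 48 58
f 56 58 57
f 57 58 59
f 57 59 51
f 58 48 60
f 58 60 59
f 59 60 61
f 59 61 51
f 60 48 62
f 60 62 61
f 61 62 63
f 61 63 51
f 62 48 64
f 62 64 63
f 63 64 65
f 63 65 51
f 64 48 66
f 64 66 65
f 65 66 67
f 65 67 51
f 66 48 68
f 66 68 67
f 67 68 69
f 67 69 51
f 68 48 70
f 68 70 69
f 69 70 71
f 69 71 51
f 70 48 49
f 70 49 71
f 71 49 50
f 71 50 51
f 73 72 75
f 73 75 74
f 75 72 76
f 75 76 74
f 76 72 77
f 76 77 74
f 77 72 78
f 77 78 74
f 78 72 79
f 78 79 74
f 79 72 80
f 79 80 74
f 80 72 81
f 80 81 74
f 81 72 82
f 81 82 74
f 82 72 83
f 82 83 74
f 83 72 84
f 83 84 74
f 84 72 85
f 84 85 74
f 85 72 73
f 85 73 74



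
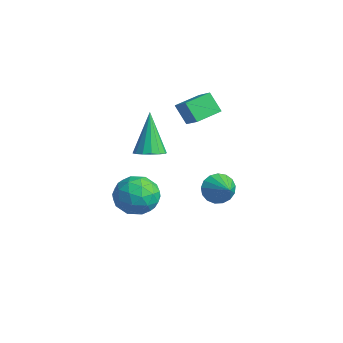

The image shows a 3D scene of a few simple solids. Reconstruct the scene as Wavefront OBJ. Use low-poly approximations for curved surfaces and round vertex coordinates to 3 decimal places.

v 0.985 -1.262 -0.505
v 1.853 -0.632 -0.658
v 1.927 -2.308 0.538
v 2.795 -1.678 0.385
v 1.951 -1.309 0.956
v 1.369 -0.663 0.311
v 2.411 -2.277 -0.431
v 1.829 -1.631 -1.076
v 2.734 -1.259 -0.612
v 2.45 -0.661 0.245
v 1.33 -2.279 -0.365
v 1.046 -1.681 0.492
v 1.336 -0.855 -0.673
v 2.444 -2.085 0.553
v 1.948 -1.868 0.888
v 2.458 -1.498 0.799
v 1.052 -0.873 -0.104
v 1.562 -0.503 -0.193
v 1.62 -0.901 0.755
v 2.218 -2.437 0.073
v 2.728 -2.067 -0.016
v 1.322 -1.442 -0.919
v 1.832 -1.072 -1.008
v 2.16 -2.039 -0.875
v 2.364 -0.854 -0.735
v 2.918 -1.469 -0.122
v 2.692 -1.821 -0.602
v 2.35 -1.441 -0.981
v 2.197 -0.502 -0.232
v 2.751 -1.117 0.381
v 2.255 -0.9 0.716
v 1.913 -0.52 0.337
v 2.715 -0.871 -0.205
v 1.029 -1.823 -0.501
v 1.583 -2.438 0.112
v 1.867 -2.42 -0.457
v 1.525 -2.04 -0.836
v 0.862 -1.471 0.002
v 1.416 -2.086 0.615
v 1.43 -1.499 0.861
v 1.088 -1.119 0.482
v 1.065 -2.069 0.085
v -0.721 3.936 -2.619
v -0.396 4.368 -3.275
v 0.461 3.864 -2.081
v -0.5 4.658 -3.009
v -0.654 4.782 -2.653
v -0.823 4.713 -2.29
v -0.97 4.465 -2.002
v -1.059 4.096 -1.856
v -1.07 3.69 -1.884
v -1.002 3.341 -2.081
v -0.869 3.128 -2.401
v -0.702 3.1 -2.771
v -0.54 3.263 -3.106
v -0.419 3.581 -3.33
v -0.367 3.979 -3.391
v 1.01 -0.385 1.754
v 1.676 -0.253 1.992
v 0.21 0.045 3.746
v 1.55 0.076 1.871
v 1.279 0.282 1.718
v 0.936 0.308 1.574
v 0.613 0.149 1.479
v 0.396 -0.153 1.457
v 0.344 -0.517 1.515
v 0.47 -0.846 1.636
v 0.74 -1.052 1.789
v 1.083 -1.079 1.933
v 1.407 -0.92 2.028
v 1.624 -0.617 2.05
v -1.253 2.589 1.641
v -1.847 2.33 2.591
v -1.429 3.894 1.886
v -2.023 3.636 2.837
v -0.297 2.604 2.243
v -0.891 2.346 3.194
v -0.473 3.91 2.489
v -1.067 3.651 3.439
f 1 38 17
f 38 12 41
f 17 41 6
f 38 41 17
f 1 17 13
f 17 6 18
f 13 18 2
f 17 18 13
f 1 13 22
f 13 2 23
f 22 23 8
f 13 23 22
f 1 22 34
f 22 8 37
f 34 37 11
f 22 37 34
f 1 34 38
f 34 11 42
f 38 42 12
f 34 42 38
f 2 18 29
f 18 6 32
f 29 32 10
f 18 32 29
f 6 41 19
f 41 12 40
f 19 40 5
f 41 40 19
f 12 42 39
f 42 11 35
f 39 35 3
f 42 35 39
f 11 37 36
f 37 8 24
f 36 24 7
f 37 24 36
f 8 23 28
f 23 2 25
f 28 25 9
f 23 25 28
f 4 30 16
f 30 10 31
f 16 31 5
f 30 31 16
f 4 16 14
f 16 5 15
f 14 15 3
f 16 15 14
f 4 14 21
f 14 3 20
f 21 20 7
f 14 20 21
f 4 21 26
f 21 7 27
f 26 27 9
f 21 27 26
f 4 26 30
f 26 9 33
f 30 33 10
f 26 33 30
f 5 31 19
f 31 10 32
f 19 32 6
f 31 32 19
f 3 15 39
f 15 5 40
f 39 40 12
f 15 40 39
f 7 20 36
f 20 3 35
f 36 35 11
f 20 35 36
f 9 27 28
f 27 7 24
f 28 24 8
f 27 24 28
f 10 33 29
f 33 9 25
f 29 25 2
f 33 25 29
f 44 43 46
f 44 46 45
f 46 43 47
f 46 47 45
f 47 43 48
f 47 48 45
f 48 43 49
f 48 49 45
f 49 43 50
f 49 50 45
f 50 43 51
f 50 51 45
f 51 43 52
f 51 52 45
f 52 43 53
f 52 53 45
f 53 43 54
f 53 54 45
f 54 43 55
f 54 55 45
f 55 43 56
f 55 56 45
f 56 43 57
f 56 57 45
f 57 43 44
f 57 44 45
f 59 58 61
f 59 61 60
f 61 58 62
f 61 62 60
f 62 58 63
f 62 63 60
f 63 58 64
f 63 64 60
f 64 58 65
f 64 65 60
f 65 58 66
f 65 66 60
f 66 58 67
f 66 67 60
f 67 58 68
f 67 68 60
f 68 58 69
f 68 69 60
f 69 58 70
f 69 70 60
f 70 58 71
f 70 71 60
f 71 58 59
f 71 59 60
f 73 75 72
f 76 73 72
f 72 75 74
f 74 76 72
f 73 79 75
f 77 73 76
f 77 79 73
f 75 79 74
f 78 76 74
f 74 79 78
f 78 77 76
f 79 77 78



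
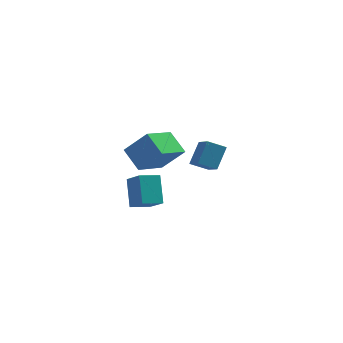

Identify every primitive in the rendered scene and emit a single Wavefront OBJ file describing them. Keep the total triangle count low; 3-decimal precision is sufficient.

v -0.425 -0.968 1.242
v -1.51 -2.685 1.977
v -1.304 -0.007 2.188
v -2.389 -1.724 2.924
v 0.849 -1.176 2.636
v -0.236 -2.893 3.372
v -0.03 -0.215 3.583
v -1.115 -1.932 4.318
v 1.804 -4.885 3.871
v 2.225 -3.993 5.027
v 1.273 -3.696 3.147
v 1.695 -2.804 4.302
v 2.785 -4.736 3.398
v 3.207 -3.844 4.553
v 2.255 -3.547 2.673
v 2.676 -2.655 3.829
v -1.033 3.758 0.07
v -0.763 4.186 0.332
v -0.456 3.43 1.252
v -0.727 3.002 0.99
v -0.982 4.205 0.42
v -0.675 3.448 1.34
v -1.21 4.147 0.448
v -0.903 3.39 1.368
v -1.407 4.021 0.411
v -1.1 3.264 1.331
v -1.54 3.85 0.314
v -1.233 3.093 1.234
v -1.585 3.663 0.176
v -1.278 2.906 1.096
v -1.535 3.493 0.019
v -1.228 2.736 0.939
v -1.398 3.368 -0.129
v -1.091 2.612 0.791
v -1.198 3.311 -0.243
v -0.891 2.555 0.677
v -0.97 3.331 -0.302
v -0.663 2.575 0.618
v -0.752 3.426 -0.297
v -0.445 2.669 0.622
v -0.583 3.577 -0.229
v -0.276 2.821 0.691
v -0.492 3.76 -0.109
v -0.185 3.004 0.811
v -0.495 3.943 0.042
v -0.188 3.186 0.962
v -0.591 4.094 0.198
v -0.284 3.337 1.118
v -1.545 -0.559 -1.896
v -1.83 0.632 -0.365
v -2.356 0.415 -2.805
v -2.641 1.606 -1.274
v -0.459 0.074 -2.186
v -0.744 1.265 -0.655
v -1.27 1.048 -3.095
v -1.555 2.239 -1.564
f 2 4 1
f 5 2 1
f 1 4 3
f 3 5 1
f 2 8 4
f 6 2 5
f 6 8 2
f 4 8 3
f 7 5 3
f 3 8 7
f 7 6 5
f 8 6 7
f 10 12 9
f 13 10 9
f 9 12 11
f 11 13 9
f 10 16 12
f 14 10 13
f 14 16 10
f 12 16 11
f 15 13 11
f 11 16 15
f 15 14 13
f 16 14 15
f 18 17 21
f 18 21 19
f 19 21 22
f 19 22 20
f 21 17 23
f 21 23 22
f 22 23 24
f 22 24 20
f 23 17 25
f 23 25 24
f 24 25 26
f 24 26 20
f 25 17 27
f 25 27 26
f 26 27 28
f 26 28 20
f 27 17 29
f 27 29 28
f 28 29 30
f 28 30 20
f 29 17 31
f 29 31 30
f 30 31 32
f 30 32 20
f 31 17 33
f 31 33 32
f 32 33 34
f 32 34 20
f 33 17 35
f 33 35 34
f 34 35 36
f 34 36 20
f 35 17 37
f 35 37 36
f 36 37 38
f 36 38 20
f 37 17 39
f 37 39 38
f 38 39 40
f 38 40 20
f 39 17 41
f 39 41 40
f 40 41 42
f 40 42 20
f 41 17 43
f 41 43 42
f 42 43 44
f 42 44 20
f 43 17 45
f 43 45 44
f 44 45 46
f 44 46 20
f 45 17 47
f 45 47 46
f 46 47 48
f 46 48 20
f 47 17 18
f 47 18 48
f 48 18 19
f 48 19 20
f 50 52 49
f 53 50 49
f 49 52 51
f 51 53 49
f 50 56 52
f 54 50 53
f 54 56 50
f 52 56 51
f 55 53 51
f 51 56 55
f 55 54 53
f 56 54 55



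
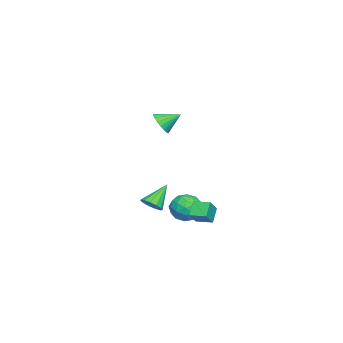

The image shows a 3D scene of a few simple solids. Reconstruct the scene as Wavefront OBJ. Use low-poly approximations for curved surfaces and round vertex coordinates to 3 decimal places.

v -2.034 -0.856 -2.747
v -1.461 -0.478 -3.251
v -1.899 -2.022 -3.469
v -1.326 -1.644 -3.973
v -1.133 -1.813 -3.161
v -1.217 -1.093 -2.715
v -2.143 -1.407 -4.005
v -2.227 -0.687 -3.559
v -1.528 -0.819 -4.029
v -0.904 -1.07 -3.507
v -2.456 -1.43 -3.213
v -1.832 -1.681 -2.691
v -1.759 -0.565 -2.936
v -1.601 -1.935 -3.784
v -1.487 -2.035 -3.307
v -1.151 -1.813 -3.603
v -1.616 -0.926 -2.62
v -1.279 -0.704 -2.917
v -1.086 -1.489 -2.863
v -2.081 -1.796 -3.803
v -1.744 -1.574 -4.1
v -2.209 -0.687 -3.117
v -1.873 -0.465 -3.413
v -2.274 -1.011 -3.857
v -1.462 -0.543 -3.689
v -1.383 -1.228 -4.113
v -1.863 -1.089 -4.132
v -1.912 -0.665 -3.87
v -1.095 -0.69 -3.382
v -1.016 -1.376 -3.806
v -0.903 -1.475 -3.329
v -0.951 -1.051 -3.067
v -1.135 -0.89 -3.839
v -2.344 -1.124 -2.914
v -2.265 -1.81 -3.338
v -2.409 -1.449 -3.653
v -2.457 -1.025 -3.391
v -1.977 -1.272 -2.607
v -1.898 -1.957 -3.031
v -1.448 -1.835 -2.85
v -1.497 -1.411 -2.588
v -2.225 -1.61 -2.881
v 1.081 0.046 -2.963
v 0.47 0.055 -2.329
v 1.169 0.869 -2.89
v 0.558 0.877 -2.256
v 1.722 -0.077 -2.344
v 1.111 -0.069 -1.71
v 1.81 0.745 -2.271
v 1.199 0.754 -1.637
v 1.274 -1.539 3.014
v 1.845 -1.534 3.325
v 0.966 -0.701 3.566
v 1.895 -1.365 3.096
v 1.822 -1.23 2.85
v 1.641 -1.156 2.638
v 1.387 -1.158 2.499
v 1.11 -1.236 2.463
v 0.866 -1.373 2.535
v 0.703 -1.544 2.703
v 0.653 -1.713 2.932
v 0.726 -1.848 3.177
v 0.907 -1.922 3.39
v 1.161 -1.92 3.528
v 1.438 -1.842 3.565
v 1.681 -1.705 3.492
v -1.928 -3.03 -3.498
v -1.454 -2.944 -3.125
v -2.852 -2.53 -2.442
v -1.495 -2.65 -3.299
v -1.673 -2.478 -3.537
v -1.932 -2.481 -3.763
v -2.191 -2.658 -3.904
v -2.365 -2.954 -3.917
v -2.401 -3.274 -3.797
v -2.287 -3.516 -3.582
v -2.059 -3.605 -3.34
v -1.789 -3.511 -3.149
v -1.564 -3.264 -3.069
f 1 38 17
f 38 12 41
f 17 41 6
f 38 41 17
f 1 17 13
f 17 6 18
f 13 18 2
f 17 18 13
f 1 13 22
f 13 2 23
f 22 23 8
f 13 23 22
f 1 22 34
f 22 8 37
f 34 37 11
f 22 37 34
f 1 34 38
f 34 11 42
f 38 42 12
f 34 42 38
f 2 18 29
f 18 6 32
f 29 32 10
f 18 32 29
f 6 41 19
f 41 12 40
f 19 40 5
f 41 40 19
f 12 42 39
f 42 11 35
f 39 35 3
f 42 35 39
f 11 37 36
f 37 8 24
f 36 24 7
f 37 24 36
f 8 23 28
f 23 2 25
f 28 25 9
f 23 25 28
f 4 30 16
f 30 10 31
f 16 31 5
f 30 31 16
f 4 16 14
f 16 5 15
f 14 15 3
f 16 15 14
f 4 14 21
f 14 3 20
f 21 20 7
f 14 20 21
f 4 21 26
f 21 7 27
f 26 27 9
f 21 27 26
f 4 26 30
f 26 9 33
f 30 33 10
f 26 33 30
f 5 31 19
f 31 10 32
f 19 32 6
f 31 32 19
f 3 15 39
f 15 5 40
f 39 40 12
f 15 40 39
f 7 20 36
f 20 3 35
f 36 35 11
f 20 35 36
f 9 27 28
f 27 7 24
f 28 24 8
f 27 24 28
f 10 33 29
f 33 9 25
f 29 25 2
f 33 25 29
f 44 46 43
f 47 44 43
f 43 46 45
f 45 47 43
f 44 50 46
f 48 44 47
f 48 50 44
f 46 50 45
f 49 47 45
f 45 50 49
f 49 48 47
f 50 48 49
f 52 51 54
f 52 54 53
f 54 51 55
f 54 55 53
f 55 51 56
f 55 56 53
f 56 51 57
f 56 57 53
f 57 51 58
f 57 58 53
f 58 51 59
f 58 59 53
f 59 51 60
f 59 60 53
f 60 51 61
f 60 61 53
f 61 51 62
f 61 62 53
f 62 51 63
f 62 63 53
f 63 51 64
f 63 64 53
f 64 51 65
f 64 65 53
f 65 51 66
f 65 66 53
f 66 51 52
f 66 52 53
f 68 67 70
f 68 70 69
f 70 67 71
f 70 71 69
f 71 67 72
f 71 72 69
f 72 67 73
f 72 73 69
f 73 67 74
f 73 74 69
f 74 67 75
f 74 75 69
f 75 67 76
f 75 76 69
f 76 67 77
f 76 77 69
f 77 67 78
f 77 78 69
f 78 67 79
f 78 79 69
f 79 67 68
f 79 68 69



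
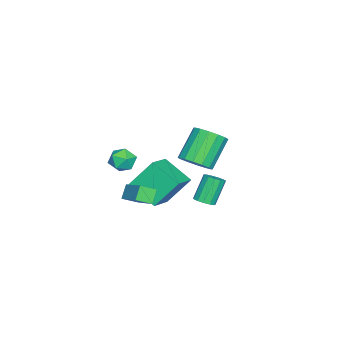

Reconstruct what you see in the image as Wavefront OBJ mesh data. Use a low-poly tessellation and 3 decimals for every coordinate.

v 3.507 -1.919 -1.84
v 2.945 -1.881 -1.164
v 3.092 -1.219 -2.224
v 2.531 -1.18 -1.548
v 4.629 -0.78 -0.972
v 4.068 -0.741 -0.296
v 4.215 -0.079 -1.356
v 3.653 -0.041 -0.68
v 3.213 -1.501 0.192
v 3.62 -2.139 0.371
v 2.18 -2.021 0.689
v 2.587 -2.659 0.868
v 2.725 -1.991 1.243
v 3.363 -1.67 0.936
v 2.437 -2.49 0.124
v 3.075 -2.169 -0.183
v 3.141 -2.75 0.329
v 3.319 -2.442 1.021
v 2.481 -1.718 0.039
v 2.659 -1.41 0.731
v 4.059 2.009 1.845
v 4.637 1.683 2.438
v 3.4 2.045 3.847
v 2.821 2.371 3.255
v 4.736 2.132 2.409
v 3.499 2.494 3.818
v 4.654 2.548 2.229
v 3.417 2.91 3.638
v 4.412 2.819 1.947
v 3.174 3.182 3.356
v 4.075 2.874 1.637
v 2.838 3.237 3.046
v 3.734 2.696 1.383
v 2.497 3.059 2.792
v 3.48 2.335 1.253
v 2.243 2.697 2.662
v 3.381 1.886 1.282
v 2.144 2.248 2.691
v 3.463 1.47 1.462
v 2.226 1.832 2.871
v 3.706 1.198 1.744
v 2.468 1.561 3.153
v 4.042 1.143 2.054
v 2.805 1.506 3.463
v 4.383 1.321 2.308
v 3.146 1.684 3.717
v -0.849 -2.474 -3.397
v -1.392 -1.379 -1.864
v -0.323 -0.922 -4.319
v -0.866 0.172 -2.786
v 0.686 -2.612 -2.754
v 0.143 -1.518 -1.221
v 1.212 -1.061 -3.676
v 0.669 0.034 -2.143
v 0.312 1.256 -3.42
v 0.819 1.398 -3.154
v 0.035 1.686 -1.813
v -0.472 1.544 -2.08
v 0.7 1.679 -3.285
v -0.085 1.968 -1.944
v 0.458 1.826 -3.458
v -0.327 2.115 -2.117
v 0.169 1.792 -3.62
v -0.616 2.081 -2.279
v -0.074 1.588 -3.718
v -0.859 1.876 -2.377
v -0.194 1.278 -3.722
v -0.979 1.567 -2.381
v -0.154 0.961 -3.63
v -0.939 1.25 -2.289
v 0.035 0.738 -3.471
v -0.75 1.026 -2.131
v 0.311 0.679 -3.297
v -0.473 0.967 -1.956
v 0.588 0.803 -3.161
v -0.196 1.092 -1.821
v 0.778 1.071 -3.108
v -0.007 1.36 -1.768
f 2 4 1
f 5 2 1
f 1 4 3
f 3 5 1
f 2 8 4
f 6 2 5
f 6 8 2
f 4 8 3
f 7 5 3
f 3 8 7
f 7 6 5
f 8 6 7
f 9 20 14
f 9 14 10
f 9 10 16
f 9 16 19
f 9 19 20
f 10 14 18
f 14 20 13
f 20 19 11
f 19 16 15
f 16 10 17
f 12 18 13
f 12 13 11
f 12 11 15
f 12 15 17
f 12 17 18
f 13 18 14
f 11 13 20
f 15 11 19
f 17 15 16
f 18 17 10
f 22 21 25
f 22 25 23
f 23 25 26
f 23 26 24
f 25 21 27
f 25 27 26
f 26 27 28
f 26 28 24
f 27 21 29
f 27 29 28
f 28 29 30
f 28 30 24
f 29 21 31
f 29 31 30
f 30 31 32
f 30 32 24
f 31 21 33
f 31 33 32
f 32 33 34
f 32 34 24
f 33 21 35
f 33 35 34
f 34 35 36
f 34 36 24
f 35 21 37
f 35 37 36
f 36 37 38
f 36 38 24
f 37 21 39
f 37 39 38
f 38 39 40
f 38 40 24
f 39 21 41
f 39 41 40
f 40 41 42
f 40 42 24
f 41 21 43
f 41 43 42
f 42 43 44
f 42 44 24
f 43 21 45
f 43 45 44
f 44 45 46
f 44 46 24
f 45 21 22
f 45 22 46
f 46 22 23
f 46 23 24
f 48 50 47
f 51 48 47
f 47 50 49
f 49 51 47
f 48 54 50
f 52 48 51
f 52 54 48
f 50 54 49
f 53 51 49
f 49 54 53
f 53 52 51
f 54 52 53
f 56 55 59
f 56 59 57
f 57 59 60
f 57 60 58
f 59 55 61
f 59 61 60
f 60 61 62
f 60 62 58
f 61 55 63
f 61 63 62
f 62 63 64
f 62 64 58
f 63 55 65
f 63 65 64
f 64 65 66
f 64 66 58
f 65 55 67
f 65 67 66
f 66 67 68
f 66 68 58
f 67 55 69
f 67 69 68
f 68 69 70
f 68 70 58
f 69 55 71
f 69 71 70
f 70 71 72
f 70 72 58
f 71 55 73
f 71 73 72
f 72 73 74
f 72 74 58
f 73 55 75
f 73 75 74
f 74 75 76
f 74 76 58
f 75 55 77
f 75 77 76
f 76 77 78
f 76 78 58
f 77 55 56
f 77 56 78
f 78 56 57
f 78 57 58



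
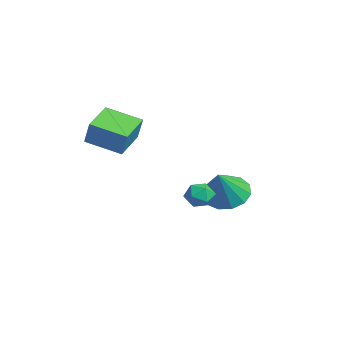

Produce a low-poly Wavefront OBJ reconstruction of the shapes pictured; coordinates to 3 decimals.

v -1.999 -0.75 1.193
v -1.495 -0.644 2.355
v -1.069 0.622 0.664
v -0.566 0.729 1.826
v -0.774 -1.749 0.754
v -0.271 -1.642 1.916
v 0.155 -0.376 0.225
v 0.659 -0.27 1.387
v 3.054 2.378 -0.62
v 3.517 2.666 -1.048
v 3.123 1.414 -1.192
v 3.586 1.702 -1.62
v 3.758 1.573 -0.961
v 3.715 2.168 -0.607
v 2.925 1.912 -1.633
v 2.882 2.507 -1.279
v 3.438 2.378 -1.675
v 3.952 2.168 -1.259
v 2.688 1.912 -0.981
v 3.202 1.702 -0.565
v 0.128 4.194 -2.547
v 1.042 4.169 -3.123
v 1.052 3.526 -1.053
v 1.018 4.719 -2.863
v 0.712 5.102 -2.502
v 0.22 5.196 -2.156
v -0.301 4.973 -1.934
v -0.685 4.502 -1.907
v -0.812 3.933 -2.083
v -0.639 3.447 -2.407
v -0.224 3.199 -2.775
v 0.304 3.266 -3.071
v 0.775 3.628 -3.201
f 2 4 1
f 5 2 1
f 1 4 3
f 3 5 1
f 2 8 4
f 6 2 5
f 6 8 2
f 4 8 3
f 7 5 3
f 3 8 7
f 7 6 5
f 8 6 7
f 9 20 14
f 9 14 10
f 9 10 16
f 9 16 19
f 9 19 20
f 10 14 18
f 14 20 13
f 20 19 11
f 19 16 15
f 16 10 17
f 12 18 13
f 12 13 11
f 12 11 15
f 12 15 17
f 12 17 18
f 13 18 14
f 11 13 20
f 15 11 19
f 17 15 16
f 18 17 10
f 22 21 24
f 22 24 23
f 24 21 25
f 24 25 23
f 25 21 26
f 25 26 23
f 26 21 27
f 26 27 23
f 27 21 28
f 27 28 23
f 28 21 29
f 28 29 23
f 29 21 30
f 29 30 23
f 30 21 31
f 30 31 23
f 31 21 32
f 31 32 23
f 32 21 33
f 32 33 23
f 33 21 22
f 33 22 23



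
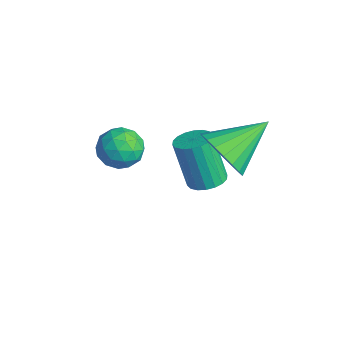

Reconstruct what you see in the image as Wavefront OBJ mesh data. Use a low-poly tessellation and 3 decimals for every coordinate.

v -1.09 -1.464 3.247
v -0.457 -1.719 3.819
v -1.21 0.004 4.033
v -0.259 -1.559 3.551
v -0.204 -1.383 3.23
v -0.302 -1.221 2.912
v -0.537 -1.101 2.652
v -0.867 -1.044 2.495
v -1.236 -1.06 2.468
v -1.58 -1.145 2.576
v -1.838 -1.286 2.8
v -1.968 -1.458 3.101
v -1.946 -1.631 3.428
v -1.776 -1.775 3.723
v -1.487 -1.865 3.936
v -1.129 -1.886 4.03
v -0.765 -1.834 3.989
v -2.625 -3.486 3.534
v -2.027 -3.489 3.163
v -2.293 -4.431 4.077
v -1.695 -4.434 3.706
v -1.807 -3.934 4.189
v -2.012 -3.35 3.853
v -2.308 -4.57 3.387
v -2.513 -3.986 3.051
v -1.83 -4.159 3.072
v -1.521 -3.766 3.568
v -2.799 -4.154 3.672
v -2.49 -3.761 4.168
v -2.355 -3.404 3.301
v -1.965 -4.516 3.939
v -2.031 -4.222 4.223
v -1.679 -4.224 4.005
v -2.347 -3.322 3.707
v -1.995 -3.324 3.488
v -1.866 -3.586 4.092
v -2.325 -4.596 3.752
v -1.973 -4.598 3.533
v -2.641 -3.696 3.235
v -2.289 -3.698 3.017
v -2.454 -4.334 3.148
v -1.888 -3.8 3.029
v -1.693 -4.356 3.348
v -2.053 -4.436 3.161
v -2.174 -4.092 2.963
v -1.706 -3.569 3.321
v -1.511 -4.125 3.64
v -1.577 -3.831 3.924
v -1.698 -3.487 3.726
v -1.591 -3.963 3.267
v -2.809 -3.795 3.6
v -2.614 -4.351 3.919
v -2.622 -4.433 3.514
v -2.743 -4.089 3.316
v -2.627 -3.564 3.892
v -2.432 -4.12 4.211
v -2.146 -3.828 4.277
v -2.267 -3.484 4.079
v -2.729 -3.957 3.973
v -3.119 -0.88 0.155
v -2.761 -0.432 0.333
v -3.244 -0.673 1.903
v -3.601 -1.12 1.725
v -2.992 -0.307 0.282
v -3.474 -0.548 1.852
v -3.247 -0.296 0.205
v -3.73 -0.536 1.775
v -3.477 -0.4 0.118
v -3.96 -0.641 1.688
v -3.636 -0.599 0.039
v -4.119 -0.84 1.609
v -3.693 -0.854 -0.017
v -4.175 -1.095 1.553
v -3.636 -1.114 -0.04
v -4.118 -1.355 1.53
v -3.476 -1.327 -0.023
v -3.959 -1.568 1.547
v -3.246 -1.452 0.028
v -3.728 -1.693 1.598
v -2.99 -1.464 0.105
v -3.473 -1.704 1.675
v -2.76 -1.359 0.192
v -3.243 -1.6 1.762
v -2.601 -1.16 0.271
v -3.084 -1.401 1.841
v -2.545 -0.905 0.327
v -3.027 -1.146 1.897
v -2.602 -0.645 0.35
v -3.084 -0.886 1.92
f 2 1 4
f 2 4 3
f 4 1 5
f 4 5 3
f 5 1 6
f 5 6 3
f 6 1 7
f 6 7 3
f 7 1 8
f 7 8 3
f 8 1 9
f 8 9 3
f 9 1 10
f 9 10 3
f 10 1 11
f 10 11 3
f 11 1 12
f 11 12 3
f 12 1 13
f 12 13 3
f 13 1 14
f 13 14 3
f 14 1 15
f 14 15 3
f 15 1 16
f 15 16 3
f 16 1 17
f 16 17 3
f 17 1 2
f 17 2 3
f 18 55 34
f 55 29 58
f 34 58 23
f 55 58 34
f 18 34 30
f 34 23 35
f 30 35 19
f 34 35 30
f 18 30 39
f 30 19 40
f 39 40 25
f 30 40 39
f 18 39 51
f 39 25 54
f 51 54 28
f 39 54 51
f 18 51 55
f 51 28 59
f 55 59 29
f 51 59 55
f 19 35 46
f 35 23 49
f 46 49 27
f 35 49 46
f 23 58 36
f 58 29 57
f 36 57 22
f 58 57 36
f 29 59 56
f 59 28 52
f 56 52 20
f 59 52 56
f 28 54 53
f 54 25 41
f 53 41 24
f 54 41 53
f 25 40 45
f 40 19 42
f 45 42 26
f 40 42 45
f 21 47 33
f 47 27 48
f 33 48 22
f 47 48 33
f 21 33 31
f 33 22 32
f 31 32 20
f 33 32 31
f 21 31 38
f 31 20 37
f 38 37 24
f 31 37 38
f 21 38 43
f 38 24 44
f 43 44 26
f 38 44 43
f 21 43 47
f 43 26 50
f 47 50 27
f 43 50 47
f 22 48 36
f 48 27 49
f 36 49 23
f 48 49 36
f 20 32 56
f 32 22 57
f 56 57 29
f 32 57 56
f 24 37 53
f 37 20 52
f 53 52 28
f 37 52 53
f 26 44 45
f 44 24 41
f 45 41 25
f 44 41 45
f 27 50 46
f 50 26 42
f 46 42 19
f 50 42 46
f 61 60 64
f 61 64 62
f 62 64 65
f 62 65 63
f 64 60 66
f 64 66 65
f 65 66 67
f 65 67 63
f 66 60 68
f 66 68 67
f 67 68 69
f 67 69 63
f 68 60 70
f 68 70 69
f 69 70 71
f 69 71 63
f 70 60 72
f 70 72 71
f 71 72 73
f 71 73 63
f 72 60 74
f 72 74 73
f 73 74 75
f 73 75 63
f 74 60 76
f 74 76 75
f 75 76 77
f 75 77 63
f 76 60 78
f 76 78 77
f 77 78 79
f 77 79 63
f 78 60 80
f 78 80 79
f 79 80 81
f 79 81 63
f 80 60 82
f 80 82 81
f 81 82 83
f 81 83 63
f 82 60 84
f 82 84 83
f 83 84 85
f 83 85 63
f 84 60 86
f 84 86 85
f 85 86 87
f 85 87 63
f 86 60 88
f 86 88 87
f 87 88 89
f 87 89 63
f 88 60 61
f 88 61 89
f 89 61 62
f 89 62 63



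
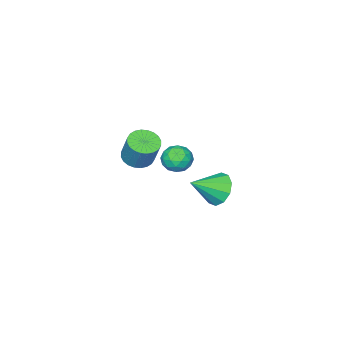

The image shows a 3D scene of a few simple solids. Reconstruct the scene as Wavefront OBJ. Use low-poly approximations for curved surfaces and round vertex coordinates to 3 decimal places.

v -2.282 -0.071 -2.047
v -1.862 -0.26 -2.832
v -1.038 -0.609 -1.253
v -1.728 0.266 -2.685
v -1.805 0.664 -2.295
v -2.064 0.781 -1.81
v -2.406 0.572 -1.415
v -2.701 0.119 -1.261
v -2.835 -0.408 -1.408
v -2.758 -0.805 -1.798
v -2.499 -0.922 -2.284
v -2.157 -0.714 -2.678
v 2.927 2.777 4.005
v 3.362 2.236 4.017
v 2.438 2.364 3.083
v 2.873 1.823 3.095
v 2.386 1.888 3.585
v 2.688 2.143 4.155
v 3.112 2.457 2.945
v 3.414 2.712 3.515
v 3.476 2.038 3.362
v 3.027 1.686 3.757
v 2.773 2.914 3.343
v 2.324 2.562 3.738
v 3.188 2.543 4.092
v 2.612 2.057 3.008
v 2.326 2.095 3.296
v 2.582 1.777 3.303
v 2.792 2.488 4.173
v 3.047 2.17 4.18
v 2.473 1.965 3.926
v 2.753 2.43 2.92
v 3.008 2.112 2.927
v 3.218 2.823 3.797
v 3.474 2.505 3.804
v 3.327 2.635 3.174
v 3.51 2.109 3.714
v 3.222 1.866 3.172
v 3.363 2.238 3.084
v 3.541 2.389 3.419
v 3.246 1.902 3.946
v 2.959 1.659 3.404
v 2.673 1.697 3.693
v 2.85 1.847 4.028
v 3.313 1.786 3.561
v 2.841 2.941 3.696
v 2.554 2.698 3.154
v 2.95 2.753 3.072
v 3.127 2.903 3.407
v 2.578 2.734 3.928
v 2.29 2.491 3.386
v 2.259 2.211 3.681
v 2.437 2.362 4.016
v 2.487 2.814 3.539
v 0.176 -2.539 0.168
v 0.801 -2.928 0.244
v 1.028 -2.311 1.547
v 0.404 -1.921 1.472
v 0.898 -2.69 0.114
v 1.126 -2.073 1.417
v 0.886 -2.428 -0.008
v 1.114 -1.811 1.295
v 0.766 -2.184 -0.103
v 0.994 -1.566 1.2
v 0.556 -1.993 -0.157
v 0.784 -1.376 1.147
v 0.288 -1.885 -0.161
v 0.516 -1.268 1.143
v 0.003 -1.877 -0.115
v 0.231 -1.26 1.189
v -0.256 -1.97 -0.026
v -0.028 -1.352 1.278
v -0.448 -2.149 0.093
v -0.221 -1.532 1.396
v -0.546 -2.387 0.223
v -0.318 -1.77 1.526
v -0.534 -2.649 0.345
v -0.306 -2.032 1.648
v -0.414 -2.894 0.44
v -0.186 -2.276 1.743
v -0.204 -3.084 0.493
v 0.024 -2.467 1.797
v 0.064 -3.192 0.497
v 0.292 -2.575 1.801
v 0.349 -3.2 0.451
v 0.577 -2.583 1.755
v 0.608 -3.108 0.362
v 0.836 -2.49 1.666
f 2 1 4
f 2 4 3
f 4 1 5
f 4 5 3
f 5 1 6
f 5 6 3
f 6 1 7
f 6 7 3
f 7 1 8
f 7 8 3
f 8 1 9
f 8 9 3
f 9 1 10
f 9 10 3
f 10 1 11
f 10 11 3
f 11 1 12
f 11 12 3
f 12 1 2
f 12 2 3
f 13 50 29
f 50 24 53
f 29 53 18
f 50 53 29
f 13 29 25
f 29 18 30
f 25 30 14
f 29 30 25
f 13 25 34
f 25 14 35
f 34 35 20
f 25 35 34
f 13 34 46
f 34 20 49
f 46 49 23
f 34 49 46
f 13 46 50
f 46 23 54
f 50 54 24
f 46 54 50
f 14 30 41
f 30 18 44
f 41 44 22
f 30 44 41
f 18 53 31
f 53 24 52
f 31 52 17
f 53 52 31
f 24 54 51
f 54 23 47
f 51 47 15
f 54 47 51
f 23 49 48
f 49 20 36
f 48 36 19
f 49 36 48
f 20 35 40
f 35 14 37
f 40 37 21
f 35 37 40
f 16 42 28
f 42 22 43
f 28 43 17
f 42 43 28
f 16 28 26
f 28 17 27
f 26 27 15
f 28 27 26
f 16 26 33
f 26 15 32
f 33 32 19
f 26 32 33
f 16 33 38
f 33 19 39
f 38 39 21
f 33 39 38
f 16 38 42
f 38 21 45
f 42 45 22
f 38 45 42
f 17 43 31
f 43 22 44
f 31 44 18
f 43 44 31
f 15 27 51
f 27 17 52
f 51 52 24
f 27 52 51
f 19 32 48
f 32 15 47
f 48 47 23
f 32 47 48
f 21 39 40
f 39 19 36
f 40 36 20
f 39 36 40
f 22 45 41
f 45 21 37
f 41 37 14
f 45 37 41
f 56 55 59
f 56 59 57
f 57 59 60
f 57 60 58
f 59 55 61
f 59 61 60
f 60 61 62
f 60 62 58
f 61 55 63
f 61 63 62
f 62 63 64
f 62 64 58
f 63 55 65
f 63 65 64
f 64 65 66
f 64 66 58
f 65 55 67
f 65 67 66
f 66 67 68
f 66 68 58
f 67 55 69
f 67 69 68
f 68 69 70
f 68 70 58
f 69 55 71
f 69 71 70
f 70 71 72
f 70 72 58
f 71 55 73
f 71 73 72
f 72 73 74
f 72 74 58
f 73 55 75
f 73 75 74
f 74 75 76
f 74 76 58
f 75 55 77
f 75 77 76
f 76 77 78
f 76 78 58
f 77 55 79
f 77 79 78
f 78 79 80
f 78 80 58
f 79 55 81
f 79 81 80
f 80 81 82
f 80 82 58
f 81 55 83
f 81 83 82
f 82 83 84
f 82 84 58
f 83 55 85
f 83 85 84
f 84 85 86
f 84 86 58
f 85 55 87
f 85 87 86
f 86 87 88
f 86 88 58
f 87 55 56
f 87 56 88
f 88 56 57
f 88 57 58



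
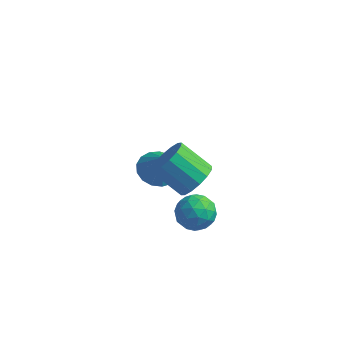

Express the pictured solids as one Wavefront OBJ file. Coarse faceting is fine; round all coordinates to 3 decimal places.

v -4.123 2.387 -4.493
v -3.108 2.444 -4.793
v -3.697 2.093 -3.107
v -3.221 2.919 -4.658
v -3.541 3.273 -4.484
v -3.995 3.424 -4.313
v -4.477 3.337 -4.183
v -4.879 3.032 -4.124
v -5.107 2.58 -4.15
v -5.11 2.083 -4.254
v -4.887 1.656 -4.413
v -4.489 1.397 -4.591
v -4.007 1.364 -4.746
v -3.552 1.566 -4.843
v -3.227 1.955 -4.86
v -0.248 -2.099 0.774
v 0.329 -2.299 1.541
v -1.115 -2.281 2.632
v -1.692 -2.081 1.866
v 0.316 -1.792 1.515
v -1.128 -1.774 2.606
v 0.151 -1.368 1.29
v -1.292 -1.35 2.382
v -0.12 -1.14 0.928
v -1.564 -1.122 2.019
v -0.426 -1.168 0.524
v -1.869 -1.15 1.616
v -0.684 -1.446 0.187
v -2.128 -1.428 1.279
v -0.825 -1.899 0.008
v -2.269 -1.881 1.099
v -0.812 -2.406 0.034
v -2.256 -2.388 1.125
v -0.648 -2.83 0.258
v -2.091 -2.812 1.35
v -0.376 -3.058 0.621
v -1.82 -3.04 1.712
v -0.071 -3.03 1.024
v -1.514 -3.012 2.116
v 0.188 -2.752 1.361
v -1.256 -2.734 2.453
v 0.444 -2.221 -0.418
v 0.817 -2.614 -1.231
v -1.017 -2.426 -0.989
v -0.644 -2.819 -1.802
v -0.581 -3.301 -0.954
v 0.322 -3.173 -0.601
v -0.522 -1.867 -1.619
v 0.381 -1.739 -1.266
v 0.22 -2.395 -1.974
v 0.184 -3.281 -1.563
v -0.384 -1.759 -0.657
v -0.42 -2.645 -0.246
v 0.759 -2.399 -0.774
v -0.959 -2.641 -1.446
v -0.922 -2.924 -0.947
v -0.702 -3.155 -1.425
v 0.468 -2.728 -0.403
v 0.687 -2.959 -0.882
v -0.134 -3.363 -0.719
v -0.887 -2.081 -1.338
v -0.668 -2.312 -1.817
v 0.502 -1.885 -0.795
v 0.722 -2.116 -1.273
v -0.066 -1.677 -1.501
v 0.627 -2.502 -1.689
v -0.231 -2.622 -2.025
v -0.16 -2.062 -1.917
v 0.371 -1.988 -1.71
v 0.606 -3.023 -1.447
v -0.253 -3.143 -1.783
v -0.216 -3.426 -1.284
v 0.315 -3.352 -1.077
v 0.255 -2.894 -1.884
v 0.053 -1.897 -0.437
v -0.806 -2.017 -0.773
v -0.515 -1.688 -1.143
v 0.016 -1.614 -0.936
v 0.031 -2.418 -0.195
v -0.827 -2.538 -0.531
v -0.571 -3.052 -0.51
v -0.04 -2.978 -0.303
v -0.455 -2.146 -0.336
f 2 1 4
f 2 4 3
f 4 1 5
f 4 5 3
f 5 1 6
f 5 6 3
f 6 1 7
f 6 7 3
f 7 1 8
f 7 8 3
f 8 1 9
f 8 9 3
f 9 1 10
f 9 10 3
f 10 1 11
f 10 11 3
f 11 1 12
f 11 12 3
f 12 1 13
f 12 13 3
f 13 1 14
f 13 14 3
f 14 1 15
f 14 15 3
f 15 1 2
f 15 2 3
f 17 16 20
f 17 20 18
f 18 20 21
f 18 21 19
f 20 16 22
f 20 22 21
f 21 22 23
f 21 23 19
f 22 16 24
f 22 24 23
f 23 24 25
f 23 25 19
f 24 16 26
f 24 26 25
f 25 26 27
f 25 27 19
f 26 16 28
f 26 28 27
f 27 28 29
f 27 29 19
f 28 16 30
f 28 30 29
f 29 30 31
f 29 31 19
f 30 16 32
f 30 32 31
f 31 32 33
f 31 33 19
f 32 16 34
f 32 34 33
f 33 34 35
f 33 35 19
f 34 16 36
f 34 36 35
f 35 36 37
f 35 37 19
f 36 16 38
f 36 38 37
f 37 38 39
f 37 39 19
f 38 16 40
f 38 40 39
f 39 40 41
f 39 41 19
f 40 16 17
f 40 17 41
f 41 17 18
f 41 18 19
f 42 79 58
f 79 53 82
f 58 82 47
f 79 82 58
f 42 58 54
f 58 47 59
f 54 59 43
f 58 59 54
f 42 54 63
f 54 43 64
f 63 64 49
f 54 64 63
f 42 63 75
f 63 49 78
f 75 78 52
f 63 78 75
f 42 75 79
f 75 52 83
f 79 83 53
f 75 83 79
f 43 59 70
f 59 47 73
f 70 73 51
f 59 73 70
f 47 82 60
f 82 53 81
f 60 81 46
f 82 81 60
f 53 83 80
f 83 52 76
f 80 76 44
f 83 76 80
f 52 78 77
f 78 49 65
f 77 65 48
f 78 65 77
f 49 64 69
f 64 43 66
f 69 66 50
f 64 66 69
f 45 71 57
f 71 51 72
f 57 72 46
f 71 72 57
f 45 57 55
f 57 46 56
f 55 56 44
f 57 56 55
f 45 55 62
f 55 44 61
f 62 61 48
f 55 61 62
f 45 62 67
f 62 48 68
f 67 68 50
f 62 68 67
f 45 67 71
f 67 50 74
f 71 74 51
f 67 74 71
f 46 72 60
f 72 51 73
f 60 73 47
f 72 73 60
f 44 56 80
f 56 46 81
f 80 81 53
f 56 81 80
f 48 61 77
f 61 44 76
f 77 76 52
f 61 76 77
f 50 68 69
f 68 48 65
f 69 65 49
f 68 65 69
f 51 74 70
f 74 50 66
f 70 66 43
f 74 66 70

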